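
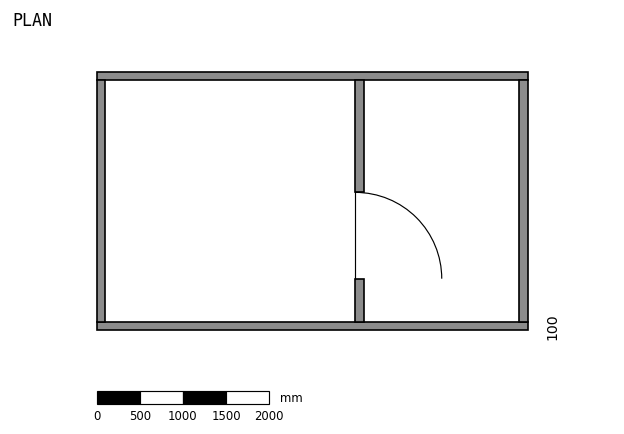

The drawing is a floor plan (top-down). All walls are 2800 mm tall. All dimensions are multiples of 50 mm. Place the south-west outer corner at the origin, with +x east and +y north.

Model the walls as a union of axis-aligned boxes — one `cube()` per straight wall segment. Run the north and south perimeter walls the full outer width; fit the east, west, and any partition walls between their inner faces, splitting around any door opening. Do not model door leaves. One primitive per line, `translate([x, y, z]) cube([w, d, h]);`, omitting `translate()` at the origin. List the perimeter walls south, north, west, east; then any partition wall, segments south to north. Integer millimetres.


cube([5000, 100, 2800]);
translate([0, 2900, 0]) cube([5000, 100, 2800]);
translate([0, 100, 0]) cube([100, 2800, 2800]);
translate([4900, 100, 0]) cube([100, 2800, 2800]);
translate([3000, 100, 0]) cube([100, 500, 2800]);
translate([3000, 1600, 0]) cube([100, 1300, 2800]);


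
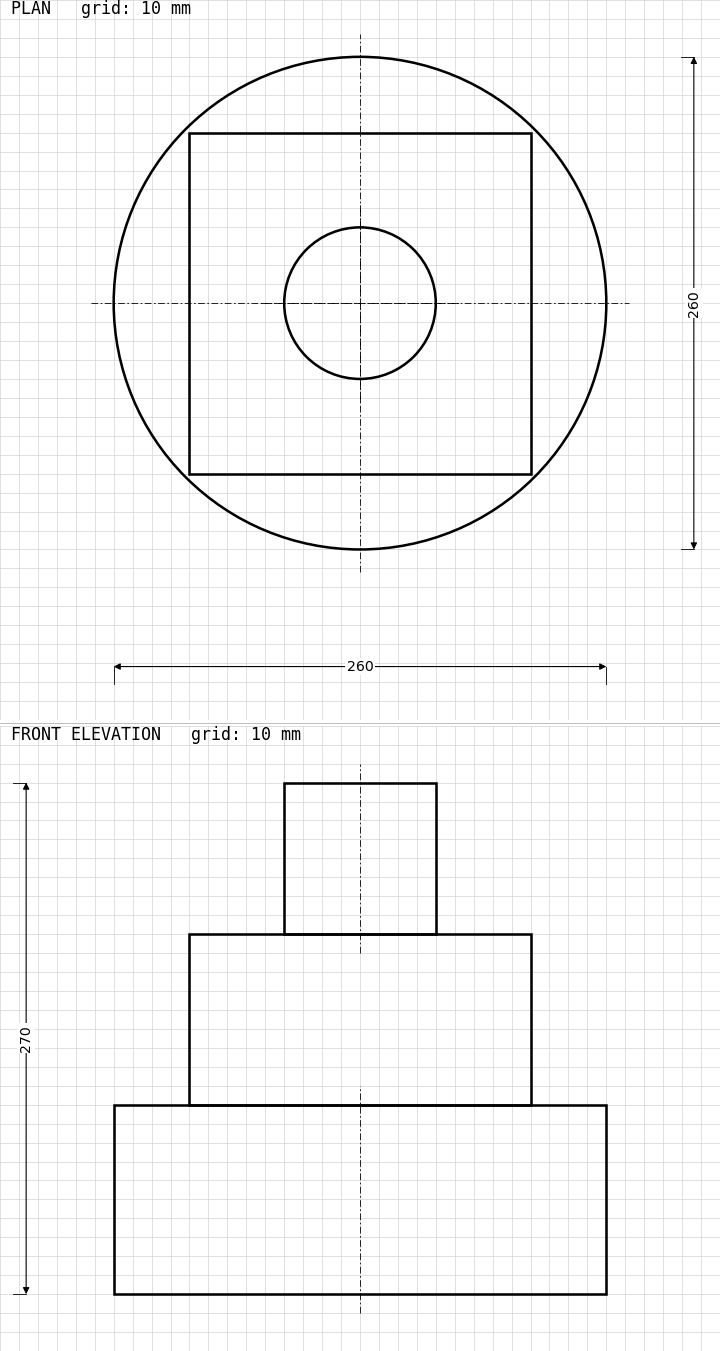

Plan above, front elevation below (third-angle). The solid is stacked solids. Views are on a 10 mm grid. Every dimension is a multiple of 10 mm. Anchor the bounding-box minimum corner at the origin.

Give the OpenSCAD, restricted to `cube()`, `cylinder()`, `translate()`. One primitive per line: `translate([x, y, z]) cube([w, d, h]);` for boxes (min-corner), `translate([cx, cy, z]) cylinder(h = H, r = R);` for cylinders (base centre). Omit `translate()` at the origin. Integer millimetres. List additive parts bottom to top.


translate([130, 130, 0]) cylinder(h = 100, r = 130);
translate([40, 40, 100]) cube([180, 180, 90]);
translate([130, 130, 190]) cylinder(h = 80, r = 40);


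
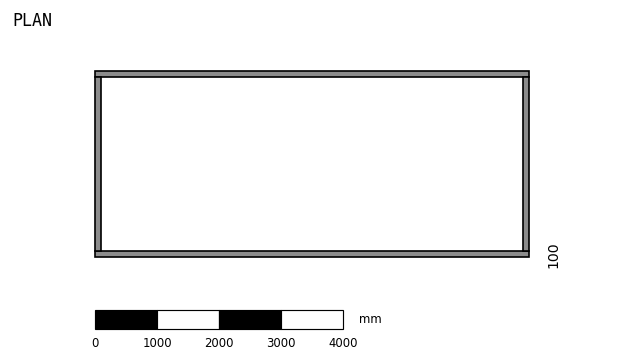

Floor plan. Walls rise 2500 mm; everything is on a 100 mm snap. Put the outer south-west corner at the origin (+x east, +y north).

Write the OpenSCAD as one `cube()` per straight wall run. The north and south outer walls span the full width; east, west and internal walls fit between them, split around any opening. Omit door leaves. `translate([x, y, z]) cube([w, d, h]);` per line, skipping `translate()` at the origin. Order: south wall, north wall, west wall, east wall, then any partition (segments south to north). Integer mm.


cube([7000, 100, 2500]);
translate([0, 2900, 0]) cube([7000, 100, 2500]);
translate([0, 100, 0]) cube([100, 2800, 2500]);
translate([6900, 100, 0]) cube([100, 2800, 2500]);


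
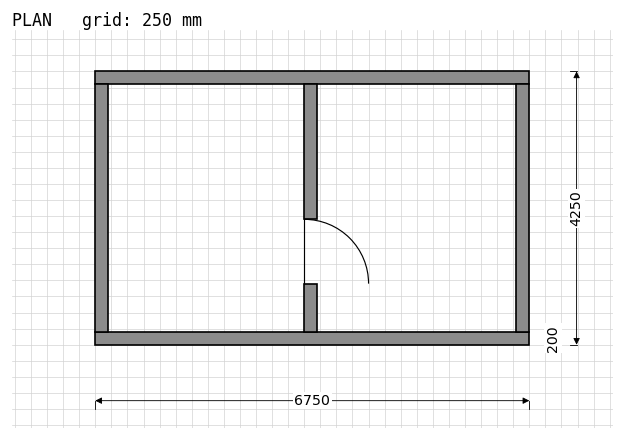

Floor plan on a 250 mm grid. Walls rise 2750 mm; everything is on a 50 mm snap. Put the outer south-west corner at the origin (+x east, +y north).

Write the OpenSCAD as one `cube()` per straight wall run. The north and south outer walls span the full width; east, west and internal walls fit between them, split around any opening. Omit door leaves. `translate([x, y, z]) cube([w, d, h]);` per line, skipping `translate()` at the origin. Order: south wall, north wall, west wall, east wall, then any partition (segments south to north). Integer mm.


cube([6750, 200, 2750]);
translate([0, 4050, 0]) cube([6750, 200, 2750]);
translate([0, 200, 0]) cube([200, 3850, 2750]);
translate([6550, 200, 0]) cube([200, 3850, 2750]);
translate([3250, 200, 0]) cube([200, 750, 2750]);
translate([3250, 1950, 0]) cube([200, 2100, 2750]);


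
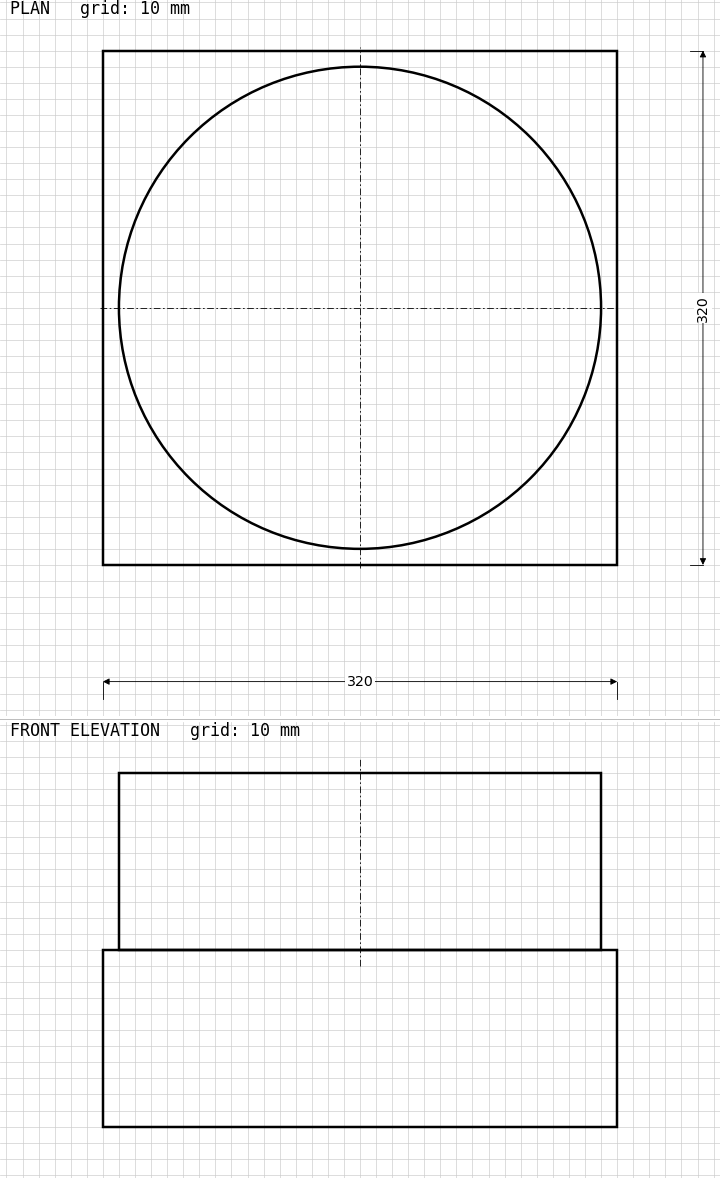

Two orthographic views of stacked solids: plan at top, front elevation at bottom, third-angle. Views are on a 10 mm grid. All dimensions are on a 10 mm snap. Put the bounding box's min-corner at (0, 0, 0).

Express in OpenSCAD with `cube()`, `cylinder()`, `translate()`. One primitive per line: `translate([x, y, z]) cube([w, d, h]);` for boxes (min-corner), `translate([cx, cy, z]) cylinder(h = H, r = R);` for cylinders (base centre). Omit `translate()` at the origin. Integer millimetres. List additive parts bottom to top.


cube([320, 320, 110]);
translate([160, 160, 110]) cylinder(h = 110, r = 150);


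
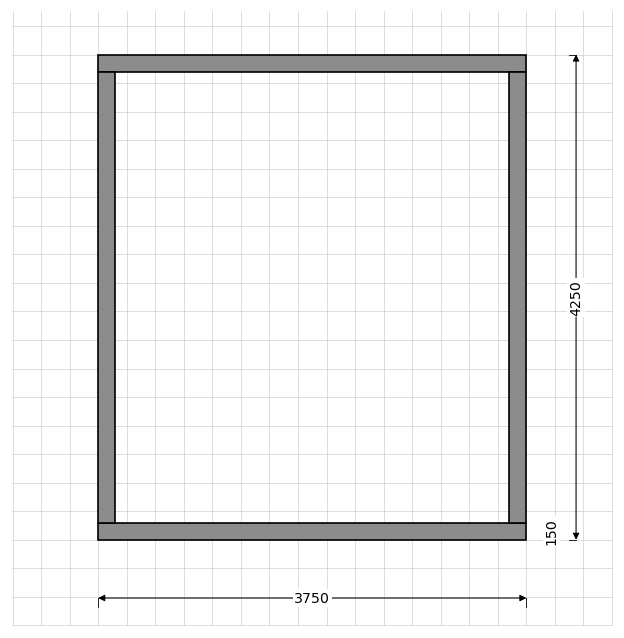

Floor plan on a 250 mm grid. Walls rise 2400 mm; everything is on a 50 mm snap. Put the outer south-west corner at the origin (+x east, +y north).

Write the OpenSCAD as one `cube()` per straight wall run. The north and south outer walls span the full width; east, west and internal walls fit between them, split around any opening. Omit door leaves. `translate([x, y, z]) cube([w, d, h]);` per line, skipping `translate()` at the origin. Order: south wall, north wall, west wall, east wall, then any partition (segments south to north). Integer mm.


cube([3750, 150, 2400]);
translate([0, 4100, 0]) cube([3750, 150, 2400]);
translate([0, 150, 0]) cube([150, 3950, 2400]);
translate([3600, 150, 0]) cube([150, 3950, 2400]);


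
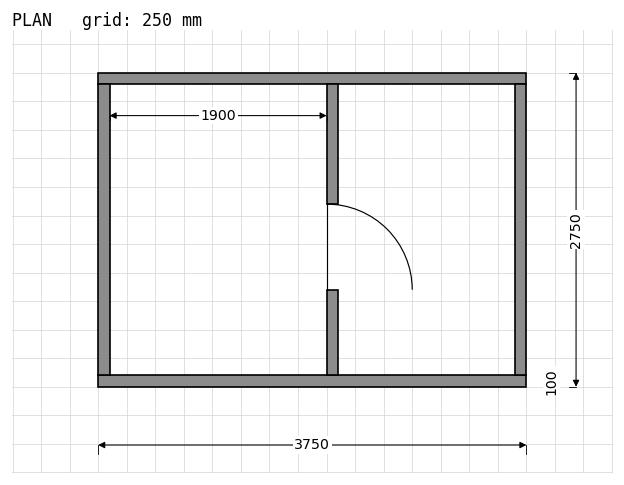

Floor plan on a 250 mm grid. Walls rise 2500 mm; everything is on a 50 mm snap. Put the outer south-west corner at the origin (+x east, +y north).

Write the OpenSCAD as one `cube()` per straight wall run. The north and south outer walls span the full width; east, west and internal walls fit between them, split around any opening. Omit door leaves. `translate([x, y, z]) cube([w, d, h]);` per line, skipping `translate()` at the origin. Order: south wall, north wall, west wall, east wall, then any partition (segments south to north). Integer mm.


cube([3750, 100, 2500]);
translate([0, 2650, 0]) cube([3750, 100, 2500]);
translate([0, 100, 0]) cube([100, 2550, 2500]);
translate([3650, 100, 0]) cube([100, 2550, 2500]);
translate([2000, 100, 0]) cube([100, 750, 2500]);
translate([2000, 1600, 0]) cube([100, 1050, 2500]);


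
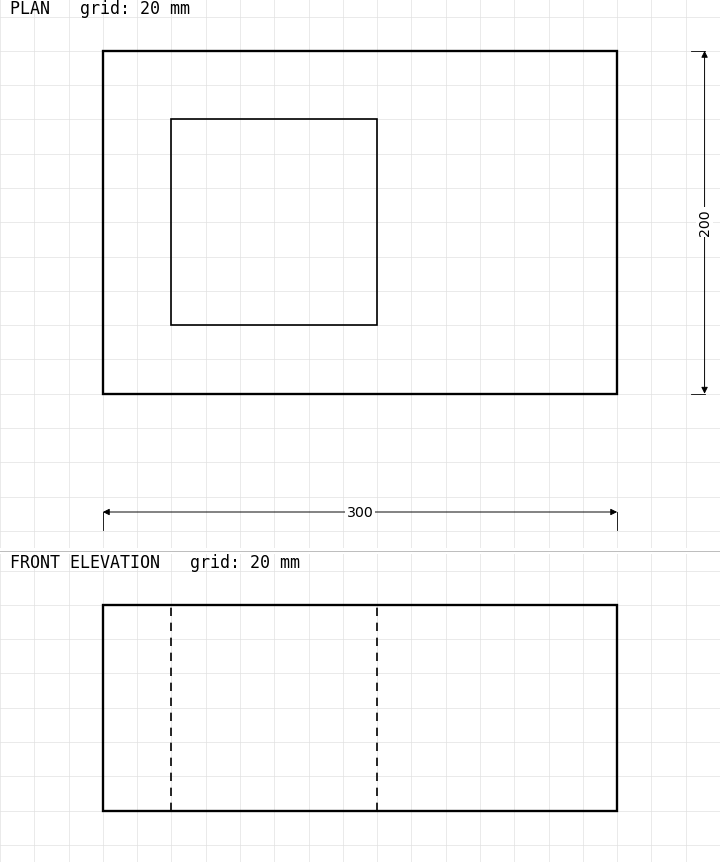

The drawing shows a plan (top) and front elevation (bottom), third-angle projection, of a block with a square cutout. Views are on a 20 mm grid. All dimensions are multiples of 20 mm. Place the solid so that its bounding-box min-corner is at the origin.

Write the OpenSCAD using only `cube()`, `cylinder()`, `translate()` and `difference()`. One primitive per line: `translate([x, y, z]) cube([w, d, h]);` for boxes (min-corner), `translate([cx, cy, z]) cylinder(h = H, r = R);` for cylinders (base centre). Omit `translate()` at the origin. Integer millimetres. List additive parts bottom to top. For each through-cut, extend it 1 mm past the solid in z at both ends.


difference() {
  cube([300, 200, 120]);
  translate([40, 40, -1]) cube([120, 120, 122]);
}


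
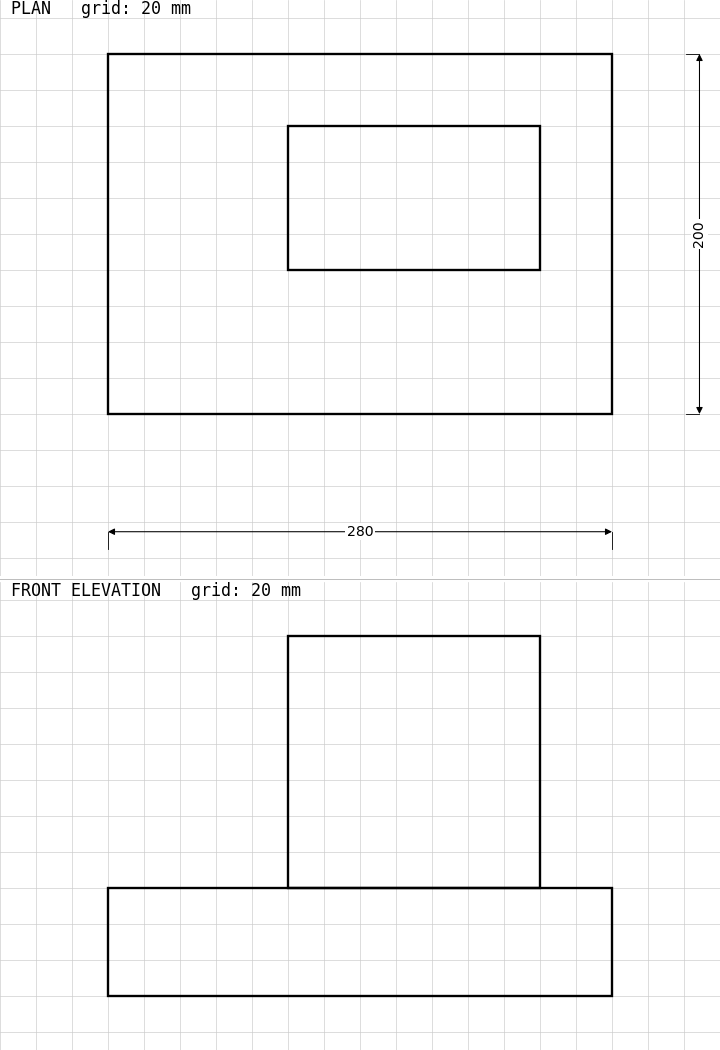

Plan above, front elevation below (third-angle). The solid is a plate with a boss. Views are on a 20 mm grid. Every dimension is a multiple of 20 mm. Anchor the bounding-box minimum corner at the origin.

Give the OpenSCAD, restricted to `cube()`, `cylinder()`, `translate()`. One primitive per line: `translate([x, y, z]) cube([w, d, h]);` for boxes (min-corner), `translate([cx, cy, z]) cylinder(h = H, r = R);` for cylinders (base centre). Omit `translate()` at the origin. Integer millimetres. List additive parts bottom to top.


cube([280, 200, 60]);
translate([100, 80, 60]) cube([140, 80, 140]);


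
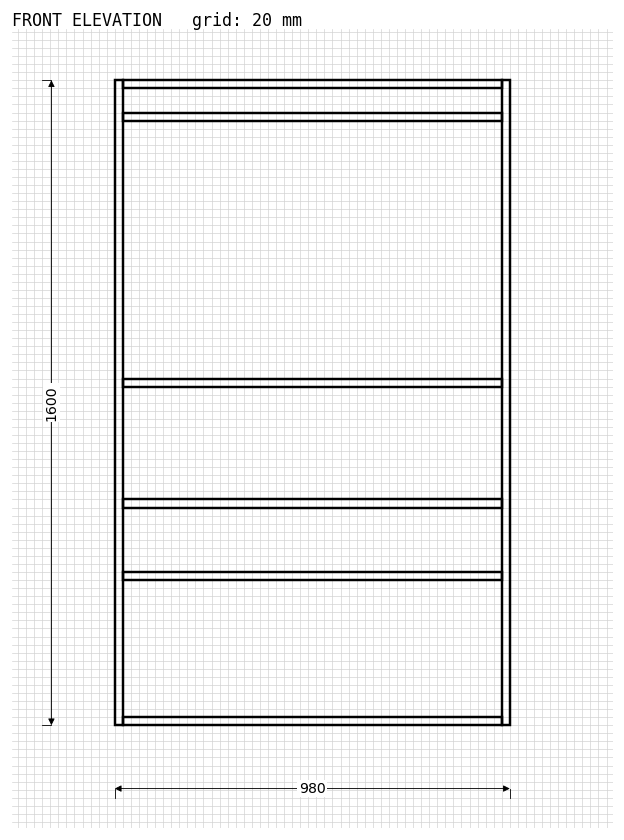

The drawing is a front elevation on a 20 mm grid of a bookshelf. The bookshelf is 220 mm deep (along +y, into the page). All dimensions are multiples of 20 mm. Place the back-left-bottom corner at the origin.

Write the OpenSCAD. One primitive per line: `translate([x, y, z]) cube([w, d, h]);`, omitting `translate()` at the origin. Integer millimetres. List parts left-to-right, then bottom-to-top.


cube([20, 220, 1600]);
translate([20, 0, 0]) cube([940, 220, 20]);
translate([20, 0, 360]) cube([940, 220, 20]);
translate([20, 0, 540]) cube([940, 220, 20]);
translate([20, 0, 840]) cube([940, 220, 20]);
translate([20, 0, 1500]) cube([940, 220, 20]);
translate([20, 0, 1580]) cube([940, 220, 20]);
translate([960, 0, 0]) cube([20, 220, 1600]);


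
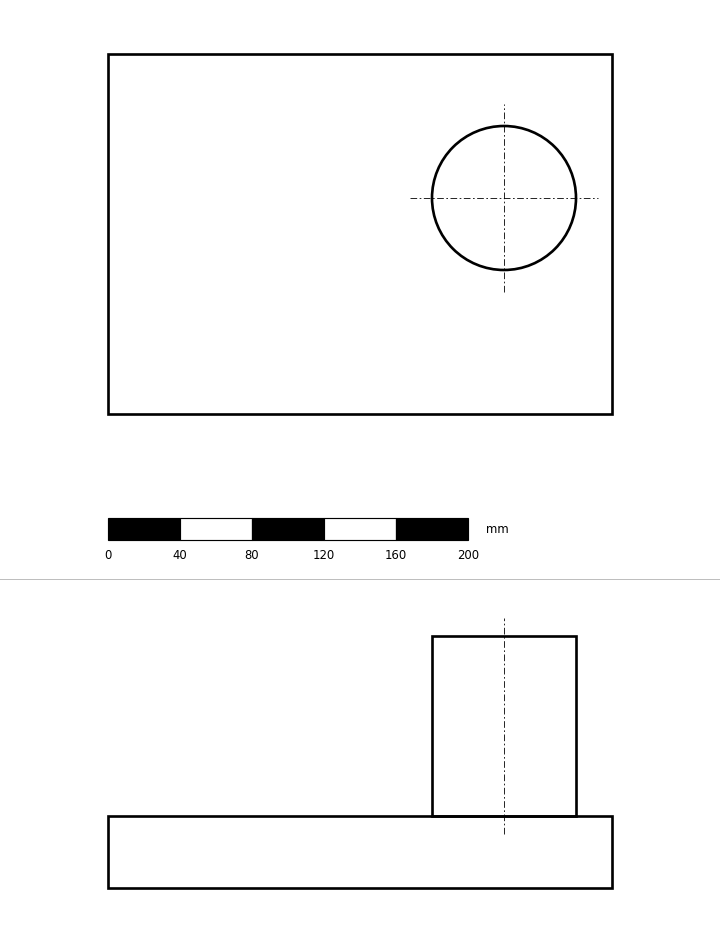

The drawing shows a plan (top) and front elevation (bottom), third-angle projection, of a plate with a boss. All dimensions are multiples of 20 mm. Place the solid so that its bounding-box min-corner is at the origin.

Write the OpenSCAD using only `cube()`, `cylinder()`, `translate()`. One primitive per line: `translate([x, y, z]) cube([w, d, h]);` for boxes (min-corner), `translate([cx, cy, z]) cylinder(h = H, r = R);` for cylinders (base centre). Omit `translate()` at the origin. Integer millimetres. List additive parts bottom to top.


cube([280, 200, 40]);
translate([220, 120, 40]) cylinder(h = 100, r = 40);


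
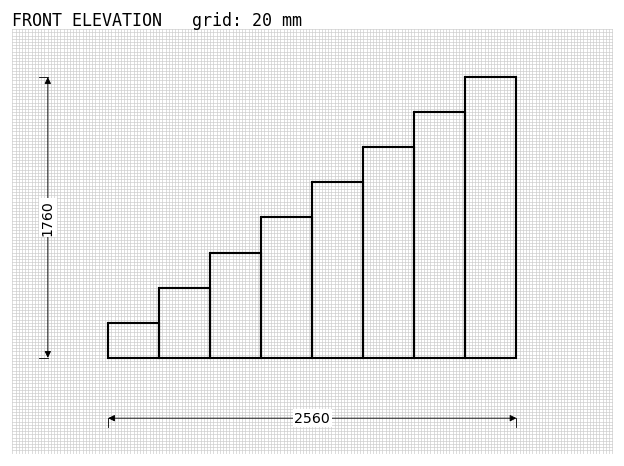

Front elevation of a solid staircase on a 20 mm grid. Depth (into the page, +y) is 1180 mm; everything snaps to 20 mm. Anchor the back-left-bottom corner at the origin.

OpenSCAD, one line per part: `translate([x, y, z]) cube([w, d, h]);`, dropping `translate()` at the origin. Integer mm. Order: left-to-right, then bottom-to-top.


cube([320, 1180, 220]);
translate([320, 0, 0]) cube([320, 1180, 440]);
translate([640, 0, 0]) cube([320, 1180, 660]);
translate([960, 0, 0]) cube([320, 1180, 880]);
translate([1280, 0, 0]) cube([320, 1180, 1100]);
translate([1600, 0, 0]) cube([320, 1180, 1320]);
translate([1920, 0, 0]) cube([320, 1180, 1540]);
translate([2240, 0, 0]) cube([320, 1180, 1760]);


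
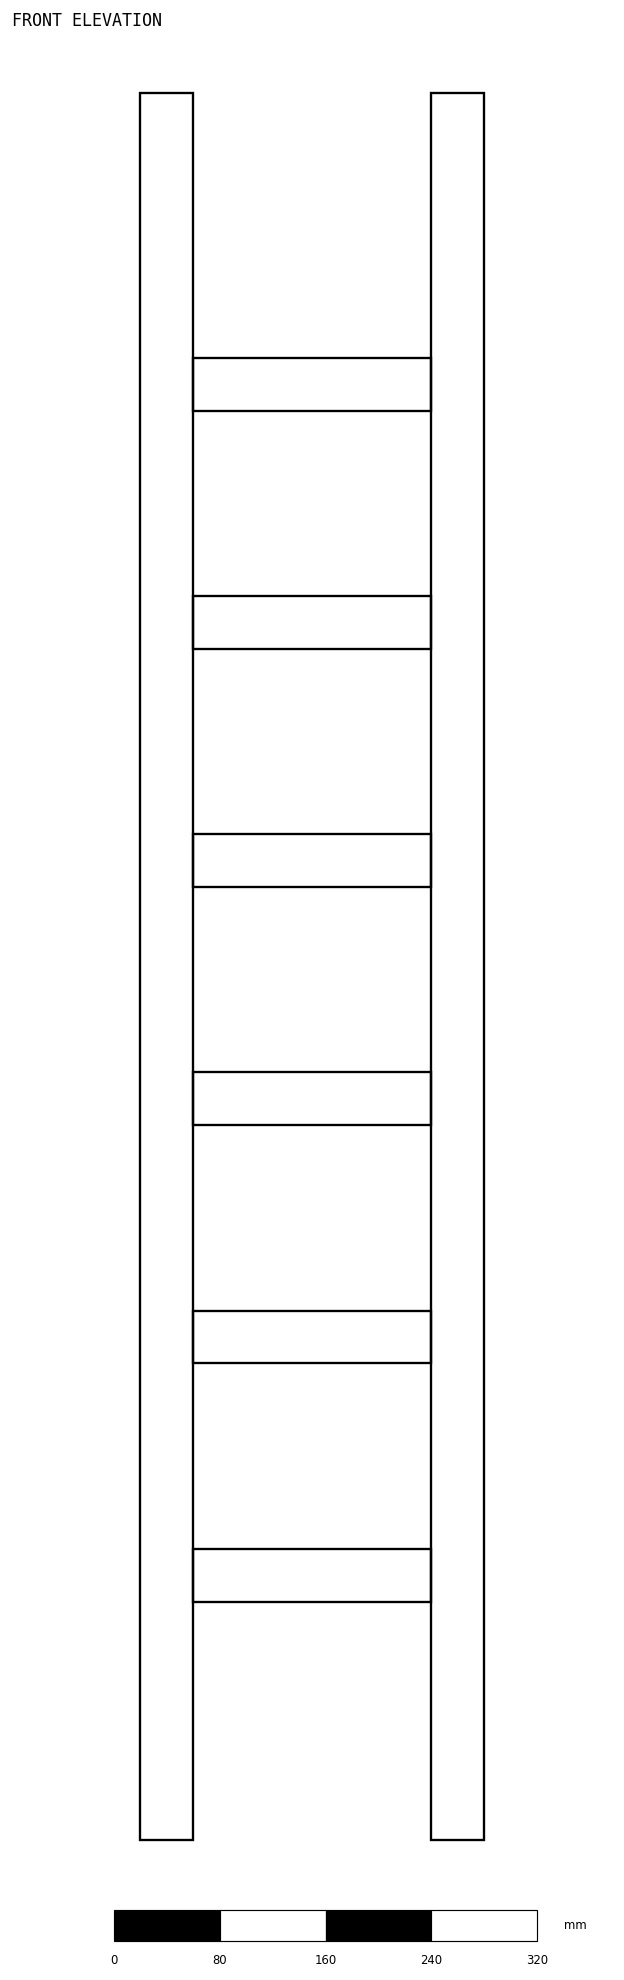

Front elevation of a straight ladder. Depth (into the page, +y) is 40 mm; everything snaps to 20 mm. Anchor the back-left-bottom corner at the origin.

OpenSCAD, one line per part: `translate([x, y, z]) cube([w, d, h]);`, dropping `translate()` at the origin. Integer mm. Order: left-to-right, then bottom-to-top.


cube([40, 40, 1320]);
translate([40, 0, 180]) cube([180, 40, 40]);
translate([40, 0, 360]) cube([180, 40, 40]);
translate([40, 0, 540]) cube([180, 40, 40]);
translate([40, 0, 720]) cube([180, 40, 40]);
translate([40, 0, 900]) cube([180, 40, 40]);
translate([40, 0, 1080]) cube([180, 40, 40]);
translate([220, 0, 0]) cube([40, 40, 1320]);


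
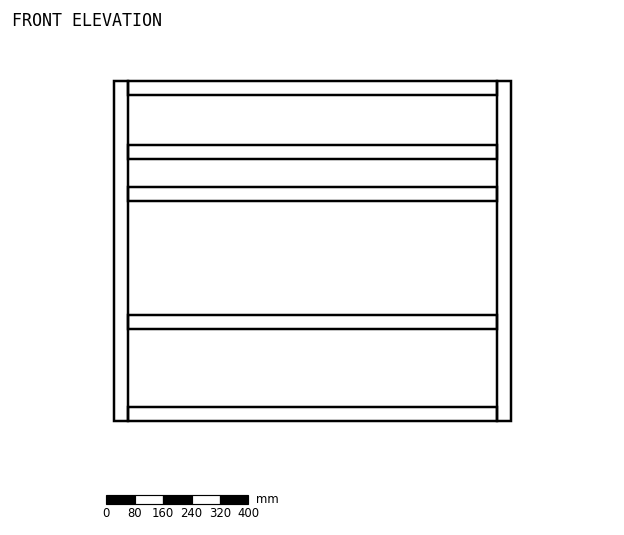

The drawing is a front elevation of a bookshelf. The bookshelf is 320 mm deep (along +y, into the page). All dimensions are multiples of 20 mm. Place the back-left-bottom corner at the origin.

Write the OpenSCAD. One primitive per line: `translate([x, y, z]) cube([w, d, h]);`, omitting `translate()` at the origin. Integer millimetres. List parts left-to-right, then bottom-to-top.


cube([40, 320, 960]);
translate([40, 0, 0]) cube([1040, 320, 40]);
translate([40, 0, 260]) cube([1040, 320, 40]);
translate([40, 0, 620]) cube([1040, 320, 40]);
translate([40, 0, 740]) cube([1040, 320, 40]);
translate([40, 0, 920]) cube([1040, 320, 40]);
translate([1080, 0, 0]) cube([40, 320, 960]);


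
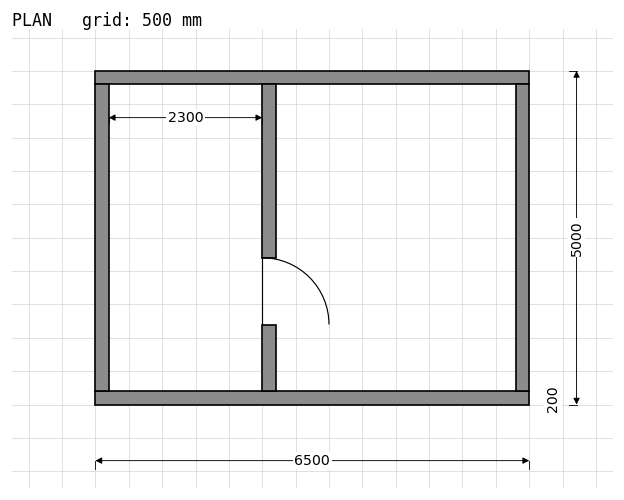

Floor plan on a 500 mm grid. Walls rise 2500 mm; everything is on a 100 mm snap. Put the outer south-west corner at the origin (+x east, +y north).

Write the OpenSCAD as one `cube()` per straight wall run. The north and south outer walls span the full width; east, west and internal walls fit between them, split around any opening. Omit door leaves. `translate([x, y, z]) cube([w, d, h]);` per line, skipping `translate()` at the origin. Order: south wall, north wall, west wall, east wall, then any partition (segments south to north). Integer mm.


cube([6500, 200, 2500]);
translate([0, 4800, 0]) cube([6500, 200, 2500]);
translate([0, 200, 0]) cube([200, 4600, 2500]);
translate([6300, 200, 0]) cube([200, 4600, 2500]);
translate([2500, 200, 0]) cube([200, 1000, 2500]);
translate([2500, 2200, 0]) cube([200, 2600, 2500]);


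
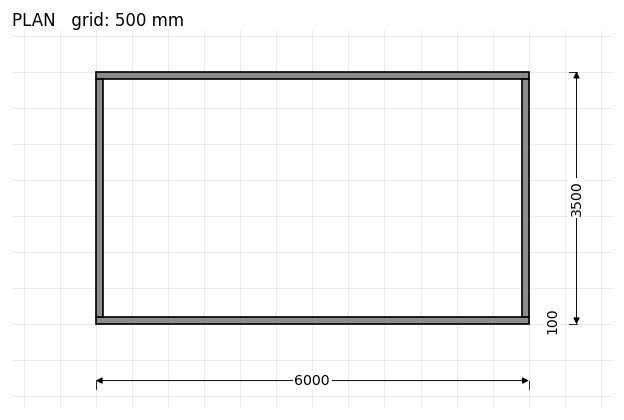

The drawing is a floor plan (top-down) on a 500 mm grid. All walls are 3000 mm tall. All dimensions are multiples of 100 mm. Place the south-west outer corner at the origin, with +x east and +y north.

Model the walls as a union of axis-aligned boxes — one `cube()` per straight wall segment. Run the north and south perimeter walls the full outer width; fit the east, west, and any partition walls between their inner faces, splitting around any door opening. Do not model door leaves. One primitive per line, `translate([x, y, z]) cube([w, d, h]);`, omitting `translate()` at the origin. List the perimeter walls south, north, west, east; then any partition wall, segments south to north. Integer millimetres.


cube([6000, 100, 3000]);
translate([0, 3400, 0]) cube([6000, 100, 3000]);
translate([0, 100, 0]) cube([100, 3300, 3000]);
translate([5900, 100, 0]) cube([100, 3300, 3000]);


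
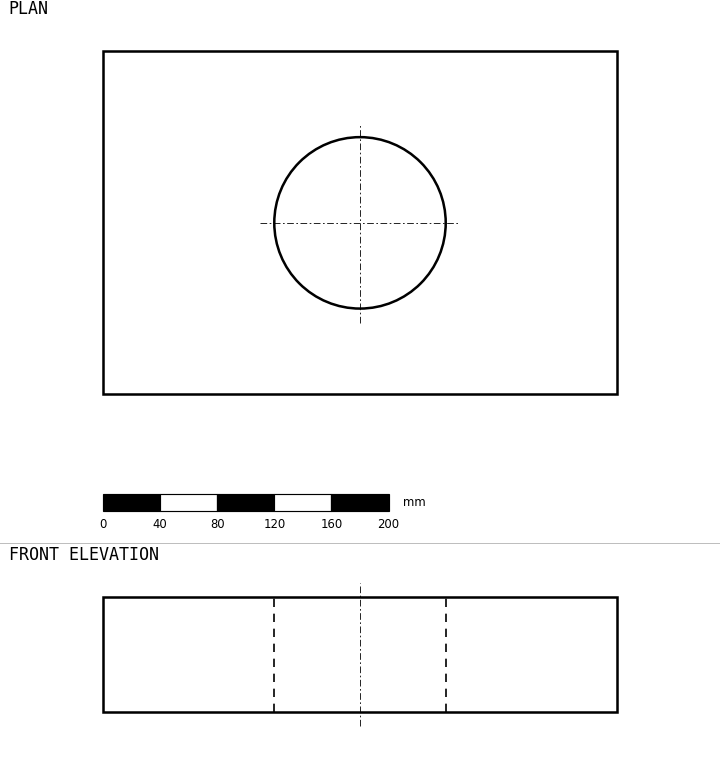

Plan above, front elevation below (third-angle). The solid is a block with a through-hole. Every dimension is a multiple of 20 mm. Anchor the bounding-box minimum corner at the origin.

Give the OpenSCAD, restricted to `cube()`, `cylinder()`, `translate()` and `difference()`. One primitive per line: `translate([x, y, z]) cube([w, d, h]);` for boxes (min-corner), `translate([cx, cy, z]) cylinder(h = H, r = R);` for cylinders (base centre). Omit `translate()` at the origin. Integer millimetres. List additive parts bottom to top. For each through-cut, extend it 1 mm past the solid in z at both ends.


difference() {
  cube([360, 240, 80]);
  translate([180, 120, -1]) cylinder(h = 82, r = 60);
}


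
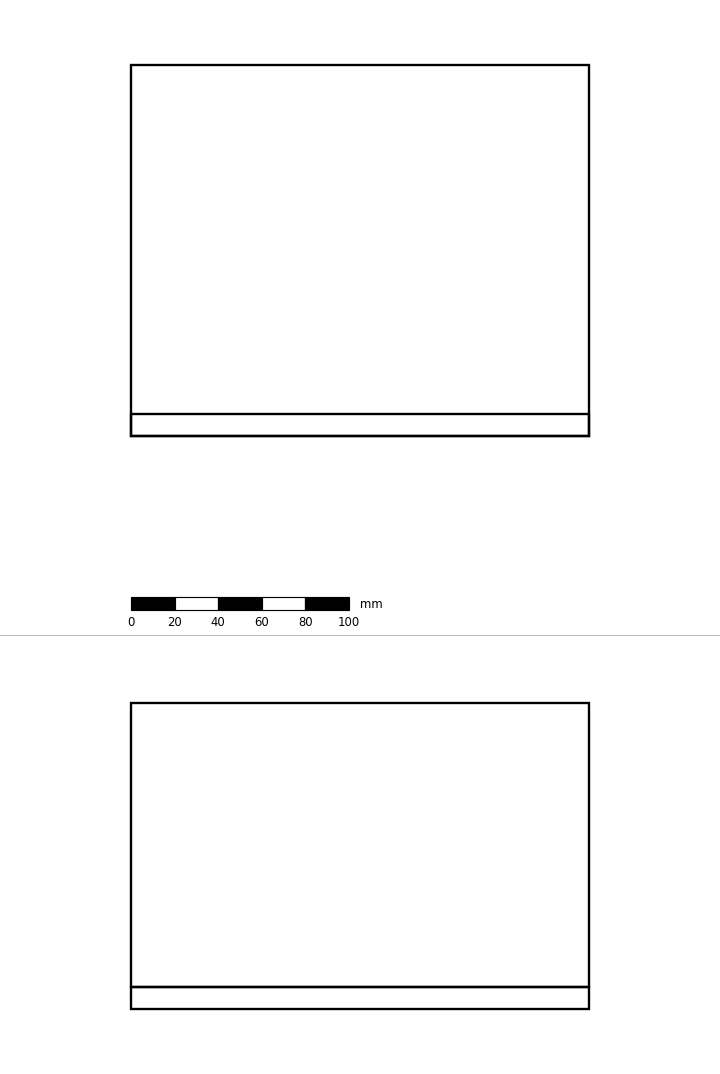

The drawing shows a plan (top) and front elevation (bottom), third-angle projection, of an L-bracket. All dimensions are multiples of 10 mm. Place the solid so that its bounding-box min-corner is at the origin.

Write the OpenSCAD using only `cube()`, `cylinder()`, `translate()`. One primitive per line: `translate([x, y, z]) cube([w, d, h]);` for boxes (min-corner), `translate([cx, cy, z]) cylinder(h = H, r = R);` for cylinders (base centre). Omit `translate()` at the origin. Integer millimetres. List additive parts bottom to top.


cube([210, 170, 10]);
translate([0, 0, 10]) cube([210, 10, 130]);


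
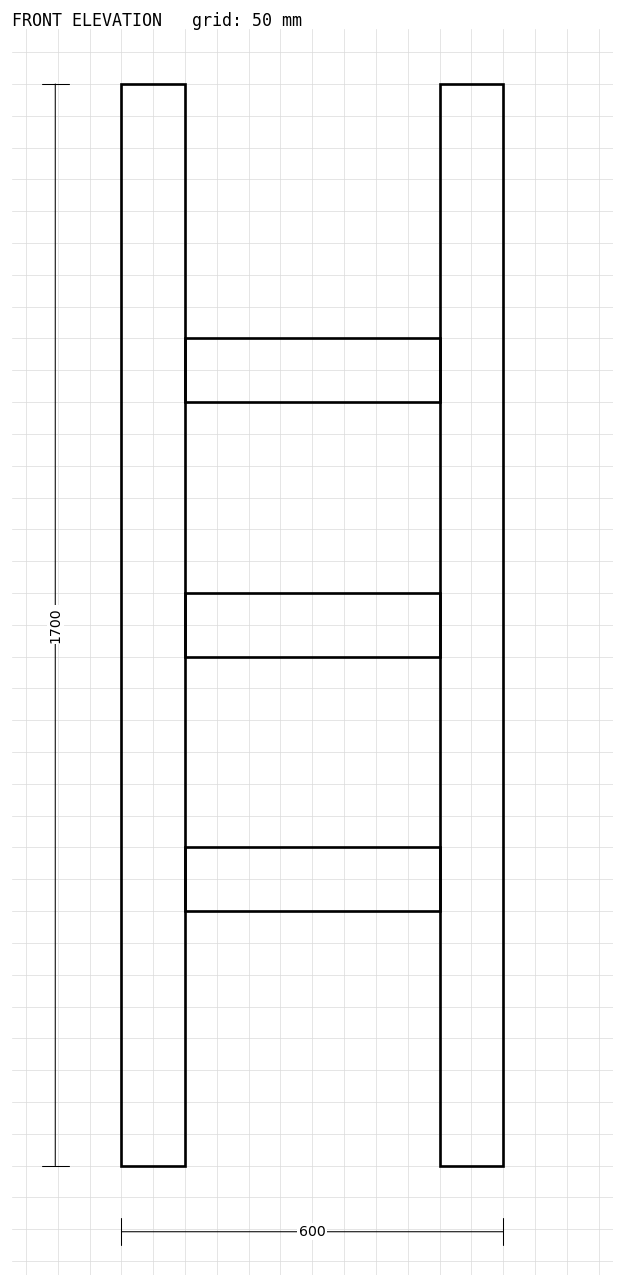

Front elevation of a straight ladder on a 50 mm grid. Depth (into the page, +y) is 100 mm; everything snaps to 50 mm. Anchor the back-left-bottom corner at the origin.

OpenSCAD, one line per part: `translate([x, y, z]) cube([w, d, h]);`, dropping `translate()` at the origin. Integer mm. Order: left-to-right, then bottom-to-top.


cube([100, 100, 1700]);
translate([100, 0, 400]) cube([400, 100, 100]);
translate([100, 0, 800]) cube([400, 100, 100]);
translate([100, 0, 1200]) cube([400, 100, 100]);
translate([500, 0, 0]) cube([100, 100, 1700]);


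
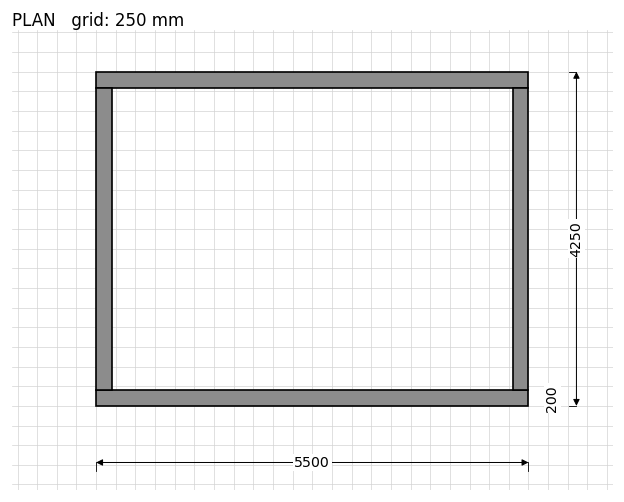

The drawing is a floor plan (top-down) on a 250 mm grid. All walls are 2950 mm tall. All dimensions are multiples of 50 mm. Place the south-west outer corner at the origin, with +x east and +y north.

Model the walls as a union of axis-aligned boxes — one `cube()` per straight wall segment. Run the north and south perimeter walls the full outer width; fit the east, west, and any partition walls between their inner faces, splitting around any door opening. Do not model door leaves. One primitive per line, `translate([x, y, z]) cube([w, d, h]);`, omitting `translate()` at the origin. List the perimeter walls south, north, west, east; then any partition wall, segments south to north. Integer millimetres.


cube([5500, 200, 2950]);
translate([0, 4050, 0]) cube([5500, 200, 2950]);
translate([0, 200, 0]) cube([200, 3850, 2950]);
translate([5300, 200, 0]) cube([200, 3850, 2950]);


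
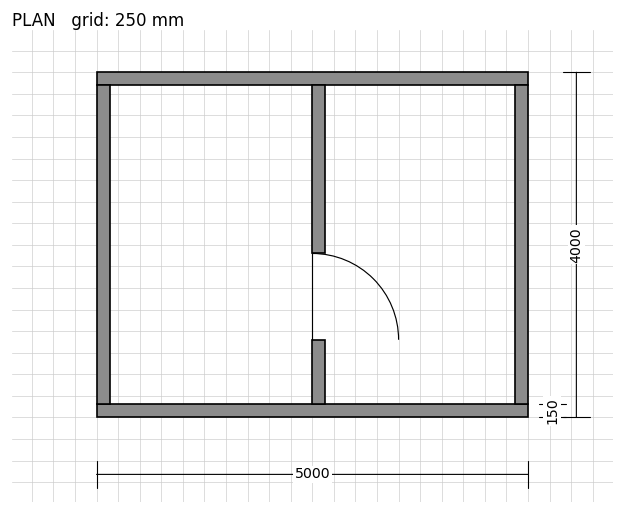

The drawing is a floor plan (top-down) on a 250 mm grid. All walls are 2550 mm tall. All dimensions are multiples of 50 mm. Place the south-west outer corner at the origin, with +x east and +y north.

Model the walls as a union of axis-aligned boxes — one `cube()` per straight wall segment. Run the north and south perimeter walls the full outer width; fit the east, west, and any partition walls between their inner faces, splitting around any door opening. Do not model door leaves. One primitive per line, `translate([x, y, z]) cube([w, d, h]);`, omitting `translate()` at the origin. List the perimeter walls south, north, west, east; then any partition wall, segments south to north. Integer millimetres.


cube([5000, 150, 2550]);
translate([0, 3850, 0]) cube([5000, 150, 2550]);
translate([0, 150, 0]) cube([150, 3700, 2550]);
translate([4850, 150, 0]) cube([150, 3700, 2550]);
translate([2500, 150, 0]) cube([150, 750, 2550]);
translate([2500, 1900, 0]) cube([150, 1950, 2550]);


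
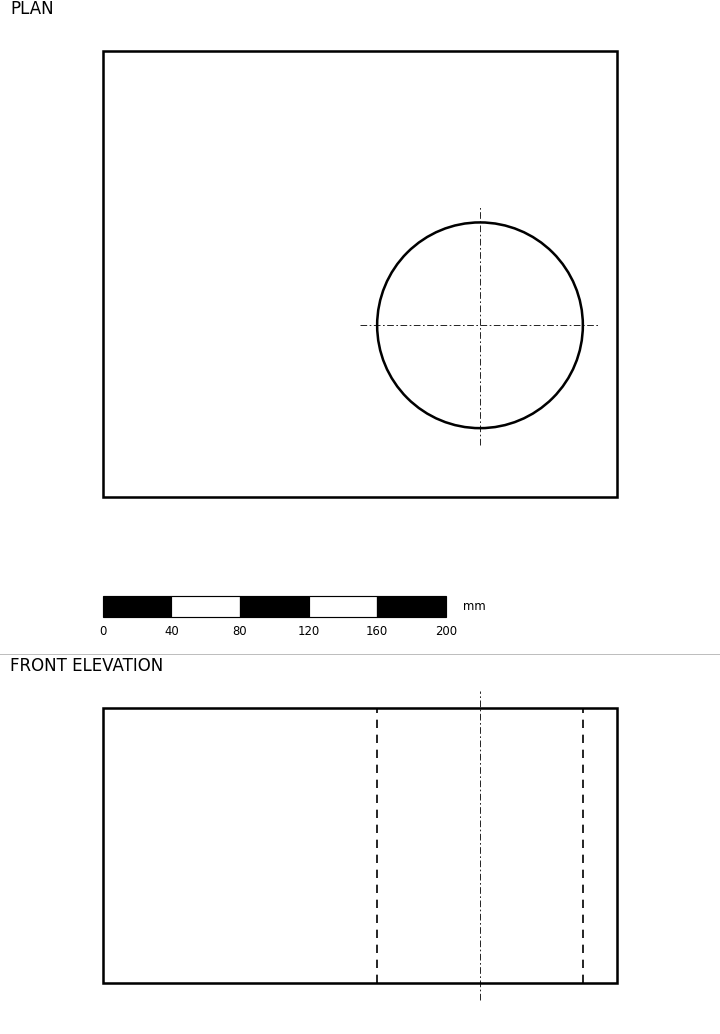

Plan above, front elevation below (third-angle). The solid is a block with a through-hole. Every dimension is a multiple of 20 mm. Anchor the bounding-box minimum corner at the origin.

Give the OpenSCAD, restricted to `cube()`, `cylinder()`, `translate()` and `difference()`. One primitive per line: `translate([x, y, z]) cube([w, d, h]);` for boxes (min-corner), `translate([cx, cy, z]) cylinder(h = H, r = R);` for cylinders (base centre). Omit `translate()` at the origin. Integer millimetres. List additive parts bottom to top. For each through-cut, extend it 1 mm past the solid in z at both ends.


difference() {
  cube([300, 260, 160]);
  translate([220, 100, -1]) cylinder(h = 162, r = 60);
}


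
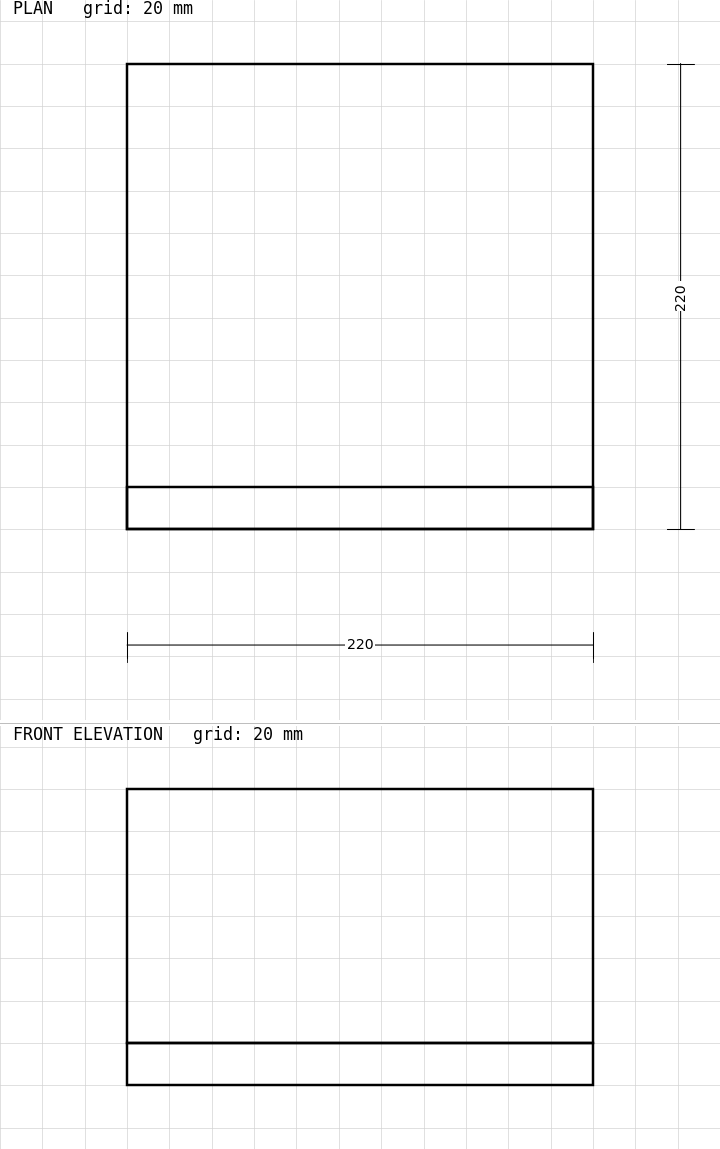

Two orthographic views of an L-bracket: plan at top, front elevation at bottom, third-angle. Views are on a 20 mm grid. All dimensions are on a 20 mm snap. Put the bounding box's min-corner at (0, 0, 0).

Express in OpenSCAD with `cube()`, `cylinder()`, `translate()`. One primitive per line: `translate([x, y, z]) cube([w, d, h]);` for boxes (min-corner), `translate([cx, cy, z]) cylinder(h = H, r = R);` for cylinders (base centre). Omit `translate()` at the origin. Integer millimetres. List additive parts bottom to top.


cube([220, 220, 20]);
translate([0, 0, 20]) cube([220, 20, 120]);


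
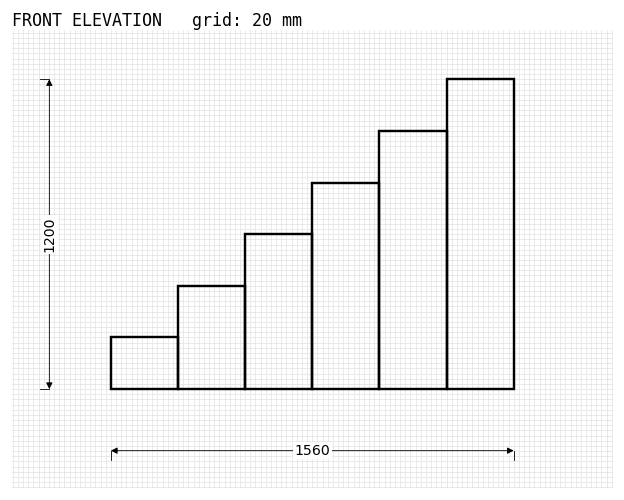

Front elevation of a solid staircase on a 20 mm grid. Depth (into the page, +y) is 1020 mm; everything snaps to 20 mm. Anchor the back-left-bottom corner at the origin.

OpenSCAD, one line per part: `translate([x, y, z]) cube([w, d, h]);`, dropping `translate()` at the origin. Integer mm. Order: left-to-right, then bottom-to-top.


cube([260, 1020, 200]);
translate([260, 0, 0]) cube([260, 1020, 400]);
translate([520, 0, 0]) cube([260, 1020, 600]);
translate([780, 0, 0]) cube([260, 1020, 800]);
translate([1040, 0, 0]) cube([260, 1020, 1000]);
translate([1300, 0, 0]) cube([260, 1020, 1200]);


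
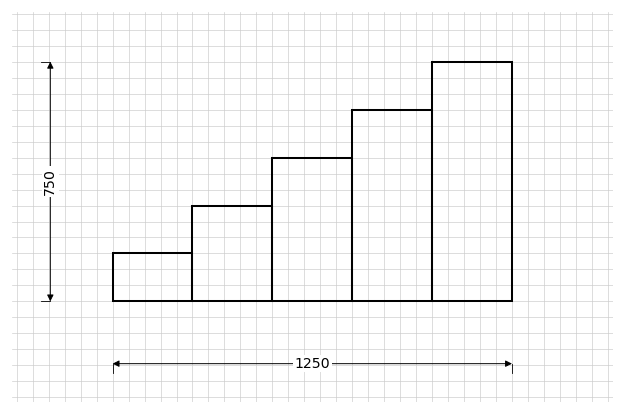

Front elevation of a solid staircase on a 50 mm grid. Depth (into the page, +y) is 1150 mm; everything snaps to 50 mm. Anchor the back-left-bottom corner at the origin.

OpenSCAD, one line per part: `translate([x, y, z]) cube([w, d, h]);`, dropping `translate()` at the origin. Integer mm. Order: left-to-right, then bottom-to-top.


cube([250, 1150, 150]);
translate([250, 0, 0]) cube([250, 1150, 300]);
translate([500, 0, 0]) cube([250, 1150, 450]);
translate([750, 0, 0]) cube([250, 1150, 600]);
translate([1000, 0, 0]) cube([250, 1150, 750]);


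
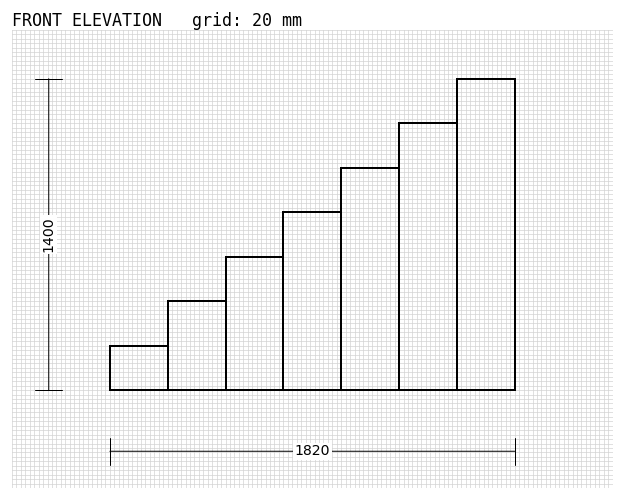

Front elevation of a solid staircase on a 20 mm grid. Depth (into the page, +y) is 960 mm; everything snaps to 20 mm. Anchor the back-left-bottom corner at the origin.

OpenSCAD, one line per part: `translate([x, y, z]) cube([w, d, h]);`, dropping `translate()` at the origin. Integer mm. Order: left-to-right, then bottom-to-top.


cube([260, 960, 200]);
translate([260, 0, 0]) cube([260, 960, 400]);
translate([520, 0, 0]) cube([260, 960, 600]);
translate([780, 0, 0]) cube([260, 960, 800]);
translate([1040, 0, 0]) cube([260, 960, 1000]);
translate([1300, 0, 0]) cube([260, 960, 1200]);
translate([1560, 0, 0]) cube([260, 960, 1400]);


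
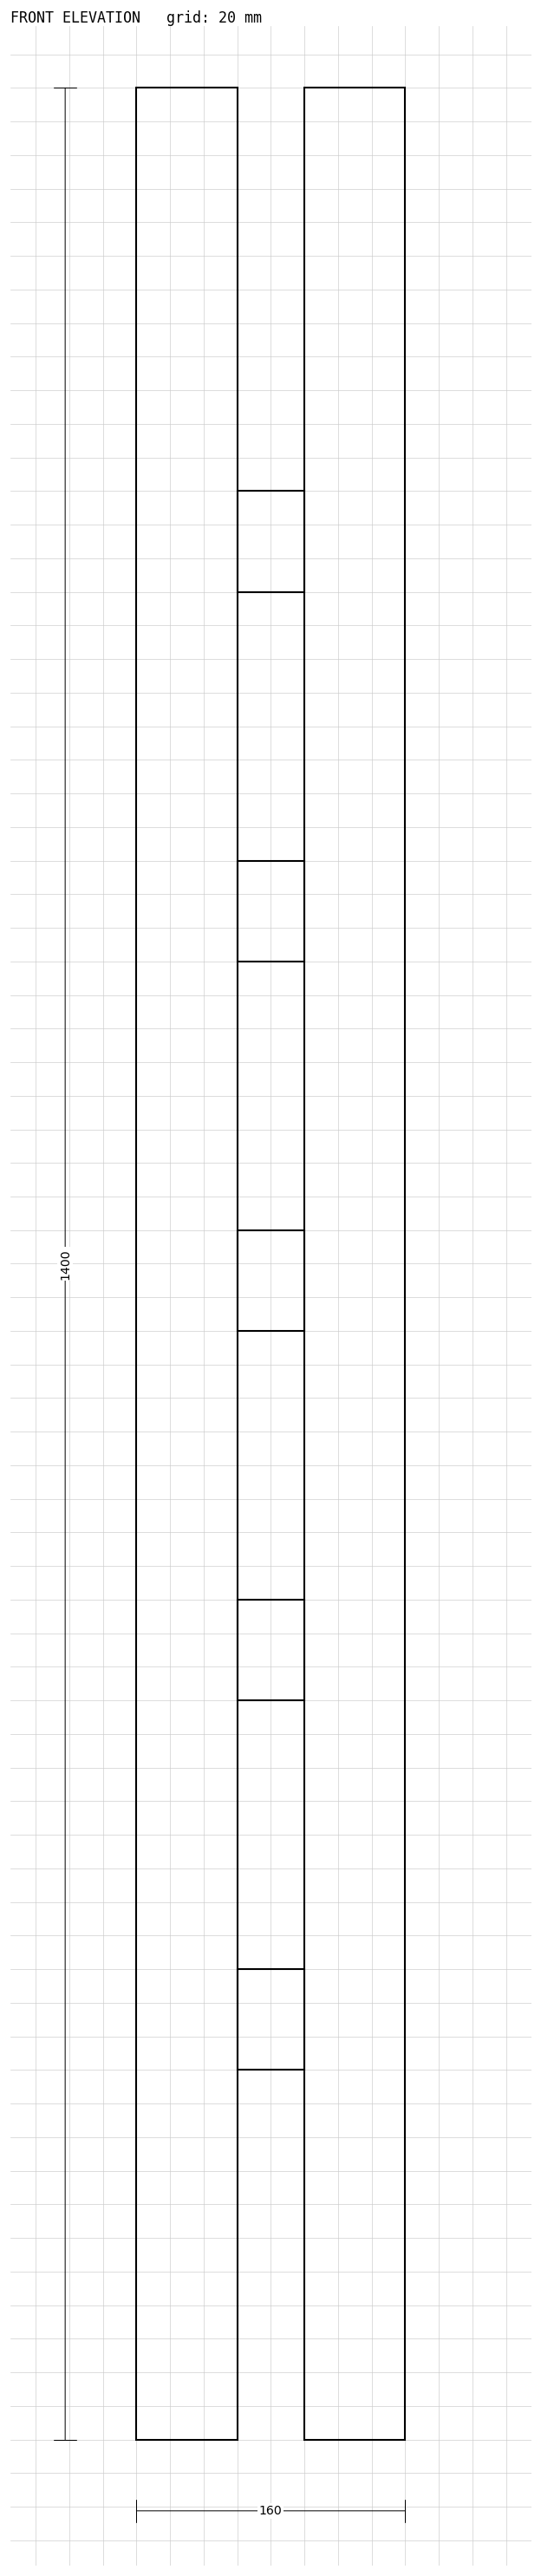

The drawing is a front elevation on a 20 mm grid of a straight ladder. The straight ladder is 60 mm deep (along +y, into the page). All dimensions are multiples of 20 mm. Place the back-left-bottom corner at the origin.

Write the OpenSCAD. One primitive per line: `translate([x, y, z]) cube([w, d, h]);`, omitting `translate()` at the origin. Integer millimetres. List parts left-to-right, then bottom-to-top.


cube([60, 60, 1400]);
translate([60, 0, 220]) cube([40, 60, 60]);
translate([60, 0, 440]) cube([40, 60, 60]);
translate([60, 0, 660]) cube([40, 60, 60]);
translate([60, 0, 880]) cube([40, 60, 60]);
translate([60, 0, 1100]) cube([40, 60, 60]);
translate([100, 0, 0]) cube([60, 60, 1400]);


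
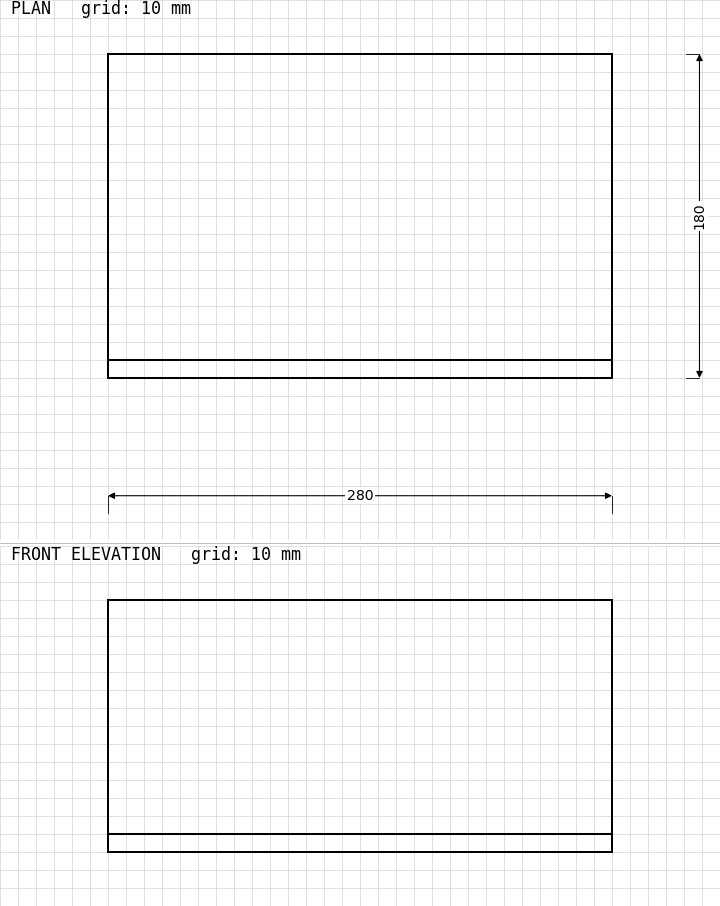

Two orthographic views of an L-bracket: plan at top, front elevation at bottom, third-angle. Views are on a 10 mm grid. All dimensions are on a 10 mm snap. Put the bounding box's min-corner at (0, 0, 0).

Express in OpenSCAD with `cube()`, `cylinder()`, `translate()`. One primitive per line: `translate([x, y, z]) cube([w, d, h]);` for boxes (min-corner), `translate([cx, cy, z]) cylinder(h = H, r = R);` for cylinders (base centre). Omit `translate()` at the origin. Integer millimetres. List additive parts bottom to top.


cube([280, 180, 10]);
translate([0, 0, 10]) cube([280, 10, 130]);


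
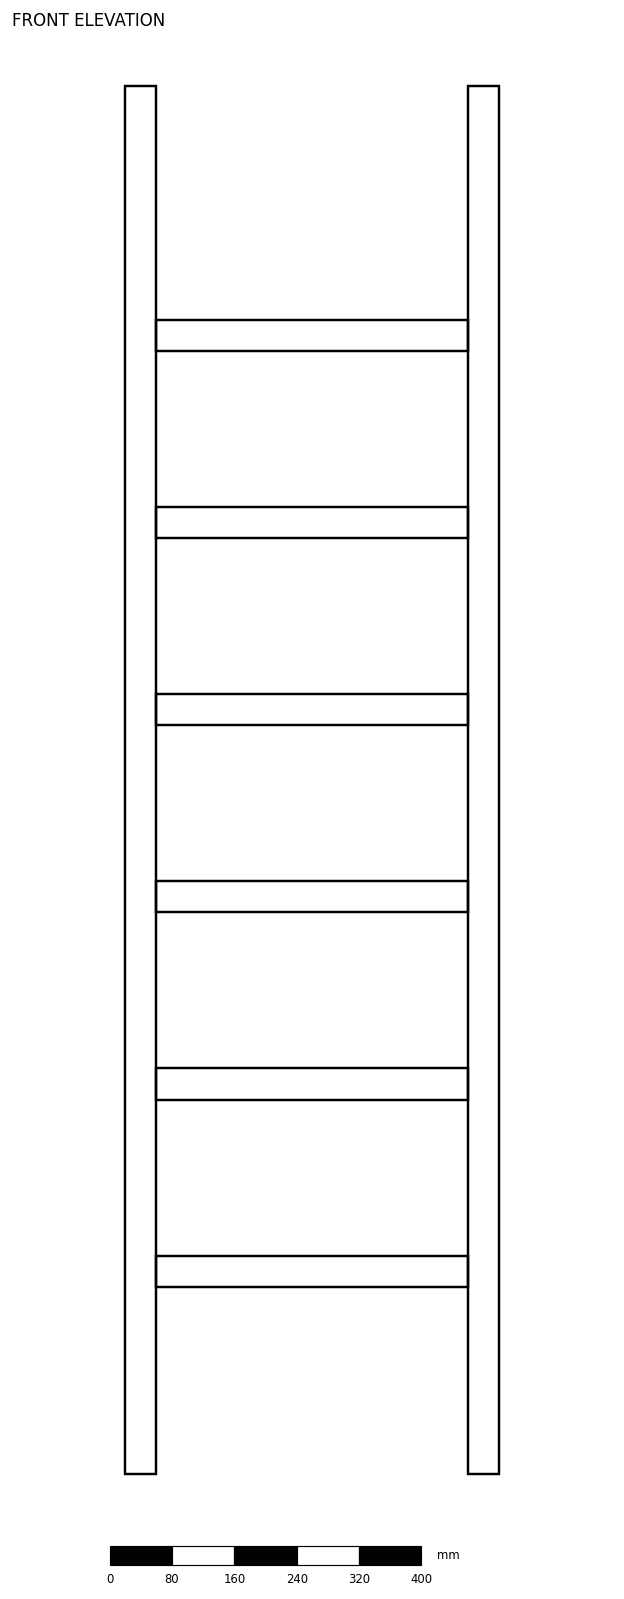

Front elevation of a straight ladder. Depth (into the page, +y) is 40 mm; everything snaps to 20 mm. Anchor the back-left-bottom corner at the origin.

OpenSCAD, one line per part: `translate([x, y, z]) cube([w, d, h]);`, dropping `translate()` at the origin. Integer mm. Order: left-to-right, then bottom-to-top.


cube([40, 40, 1780]);
translate([40, 0, 240]) cube([400, 40, 40]);
translate([40, 0, 480]) cube([400, 40, 40]);
translate([40, 0, 720]) cube([400, 40, 40]);
translate([40, 0, 960]) cube([400, 40, 40]);
translate([40, 0, 1200]) cube([400, 40, 40]);
translate([40, 0, 1440]) cube([400, 40, 40]);
translate([440, 0, 0]) cube([40, 40, 1780]);


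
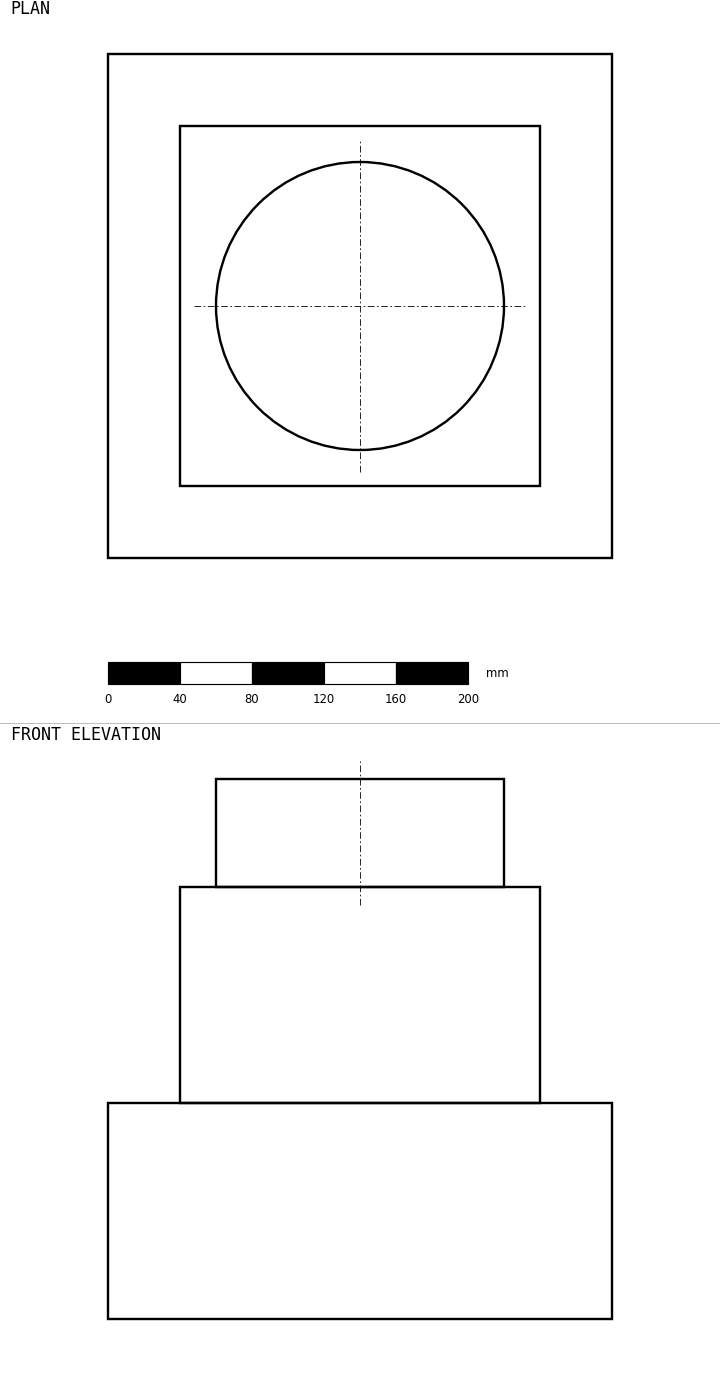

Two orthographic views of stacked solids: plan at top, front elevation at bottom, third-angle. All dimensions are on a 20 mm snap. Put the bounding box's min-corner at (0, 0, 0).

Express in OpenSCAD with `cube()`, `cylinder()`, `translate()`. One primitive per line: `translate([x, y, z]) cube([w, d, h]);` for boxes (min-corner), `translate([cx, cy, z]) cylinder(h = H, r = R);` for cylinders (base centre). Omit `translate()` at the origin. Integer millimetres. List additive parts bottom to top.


cube([280, 280, 120]);
translate([40, 40, 120]) cube([200, 200, 120]);
translate([140, 140, 240]) cylinder(h = 60, r = 80);


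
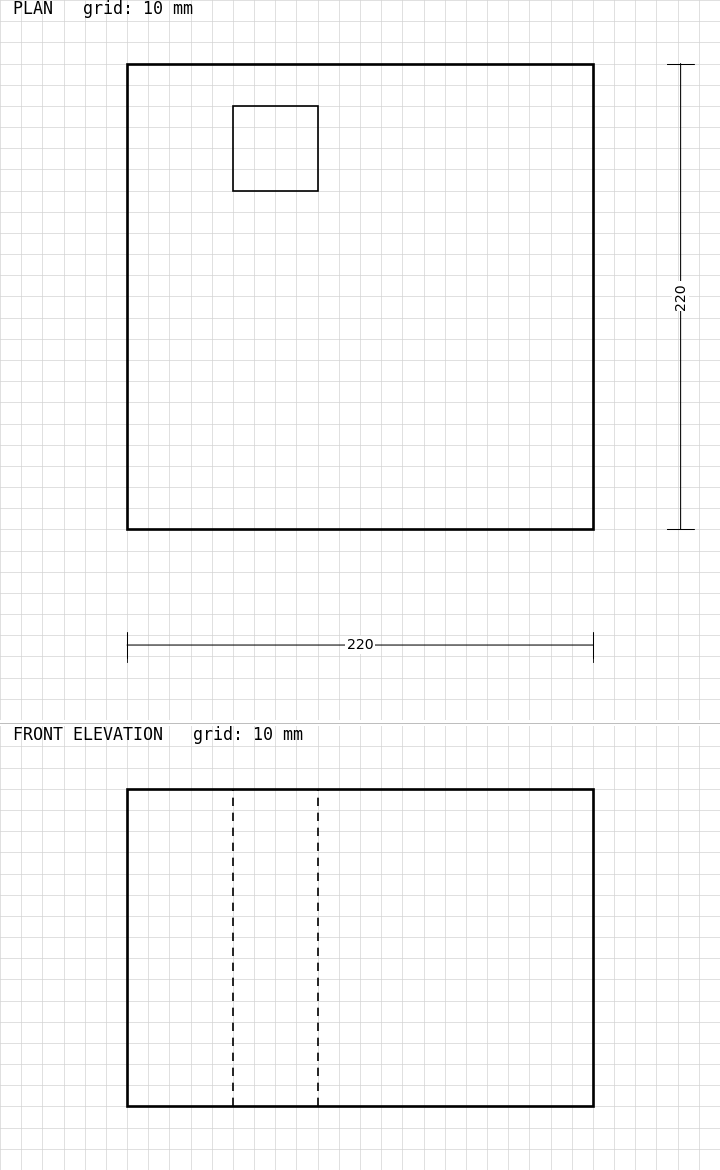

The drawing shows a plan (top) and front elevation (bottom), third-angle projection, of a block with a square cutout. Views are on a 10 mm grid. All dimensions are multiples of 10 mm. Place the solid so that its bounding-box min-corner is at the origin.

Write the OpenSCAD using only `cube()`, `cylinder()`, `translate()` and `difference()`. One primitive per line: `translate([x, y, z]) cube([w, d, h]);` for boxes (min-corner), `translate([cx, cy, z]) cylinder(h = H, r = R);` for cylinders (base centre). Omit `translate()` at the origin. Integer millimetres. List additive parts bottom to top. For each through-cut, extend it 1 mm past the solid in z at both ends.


difference() {
  cube([220, 220, 150]);
  translate([50, 160, -1]) cube([40, 40, 152]);
}


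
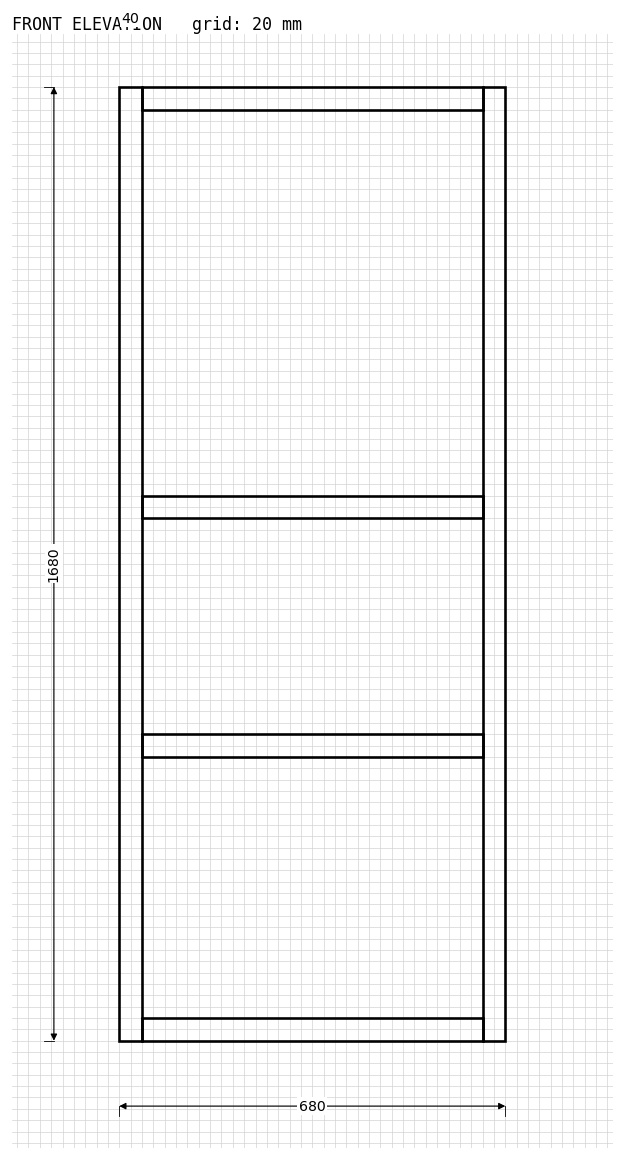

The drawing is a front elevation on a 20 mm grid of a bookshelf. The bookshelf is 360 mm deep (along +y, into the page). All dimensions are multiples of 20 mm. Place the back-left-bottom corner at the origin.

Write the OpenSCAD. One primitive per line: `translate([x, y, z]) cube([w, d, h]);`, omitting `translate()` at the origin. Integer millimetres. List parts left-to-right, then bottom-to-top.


cube([40, 360, 1680]);
translate([40, 0, 0]) cube([600, 360, 40]);
translate([40, 0, 500]) cube([600, 360, 40]);
translate([40, 0, 920]) cube([600, 360, 40]);
translate([40, 0, 1640]) cube([600, 360, 40]);
translate([640, 0, 0]) cube([40, 360, 1680]);


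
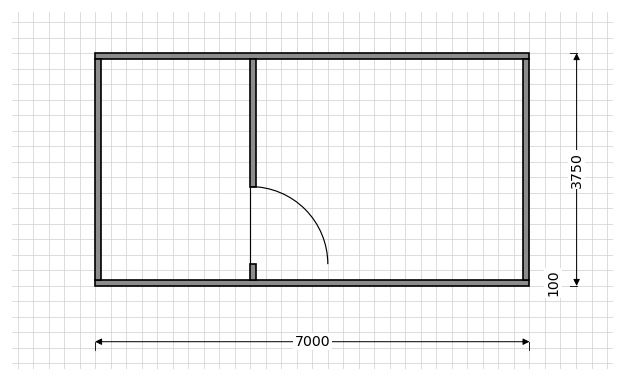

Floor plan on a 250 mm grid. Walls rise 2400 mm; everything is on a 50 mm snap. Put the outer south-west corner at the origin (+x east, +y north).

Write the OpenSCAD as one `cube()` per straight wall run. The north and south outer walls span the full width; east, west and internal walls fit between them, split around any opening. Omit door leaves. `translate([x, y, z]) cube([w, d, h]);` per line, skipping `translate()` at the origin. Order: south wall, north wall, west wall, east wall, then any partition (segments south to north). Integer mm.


cube([7000, 100, 2400]);
translate([0, 3650, 0]) cube([7000, 100, 2400]);
translate([0, 100, 0]) cube([100, 3550, 2400]);
translate([6900, 100, 0]) cube([100, 3550, 2400]);
translate([2500, 100, 0]) cube([100, 250, 2400]);
translate([2500, 1600, 0]) cube([100, 2050, 2400]);


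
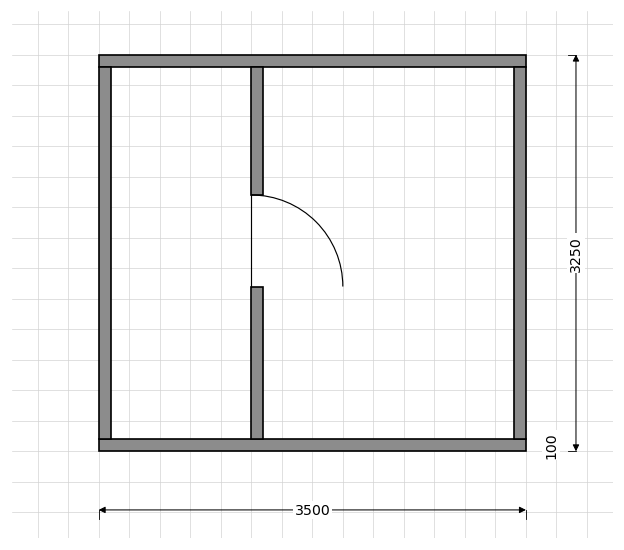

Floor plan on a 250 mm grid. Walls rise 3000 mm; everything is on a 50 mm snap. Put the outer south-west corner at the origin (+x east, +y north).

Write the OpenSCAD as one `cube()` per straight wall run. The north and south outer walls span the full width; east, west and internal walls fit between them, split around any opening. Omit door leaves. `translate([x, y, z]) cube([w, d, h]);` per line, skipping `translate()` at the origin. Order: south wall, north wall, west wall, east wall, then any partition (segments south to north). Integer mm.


cube([3500, 100, 3000]);
translate([0, 3150, 0]) cube([3500, 100, 3000]);
translate([0, 100, 0]) cube([100, 3050, 3000]);
translate([3400, 100, 0]) cube([100, 3050, 3000]);
translate([1250, 100, 0]) cube([100, 1250, 3000]);
translate([1250, 2100, 0]) cube([100, 1050, 3000]);


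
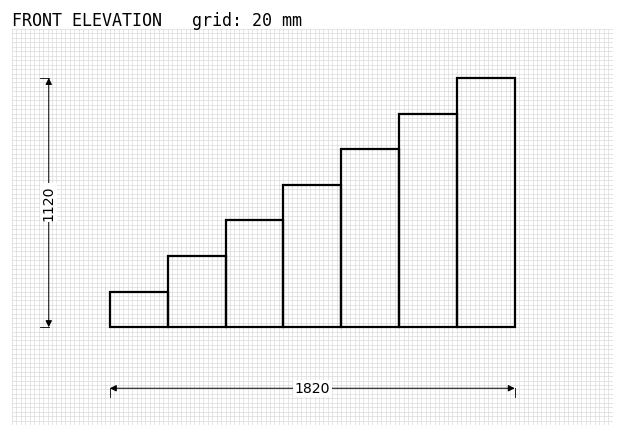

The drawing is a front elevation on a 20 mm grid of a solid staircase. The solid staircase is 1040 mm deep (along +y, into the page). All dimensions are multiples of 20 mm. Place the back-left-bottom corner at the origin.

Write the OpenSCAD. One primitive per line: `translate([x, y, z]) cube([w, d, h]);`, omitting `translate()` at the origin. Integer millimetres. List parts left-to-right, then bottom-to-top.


cube([260, 1040, 160]);
translate([260, 0, 0]) cube([260, 1040, 320]);
translate([520, 0, 0]) cube([260, 1040, 480]);
translate([780, 0, 0]) cube([260, 1040, 640]);
translate([1040, 0, 0]) cube([260, 1040, 800]);
translate([1300, 0, 0]) cube([260, 1040, 960]);
translate([1560, 0, 0]) cube([260, 1040, 1120]);


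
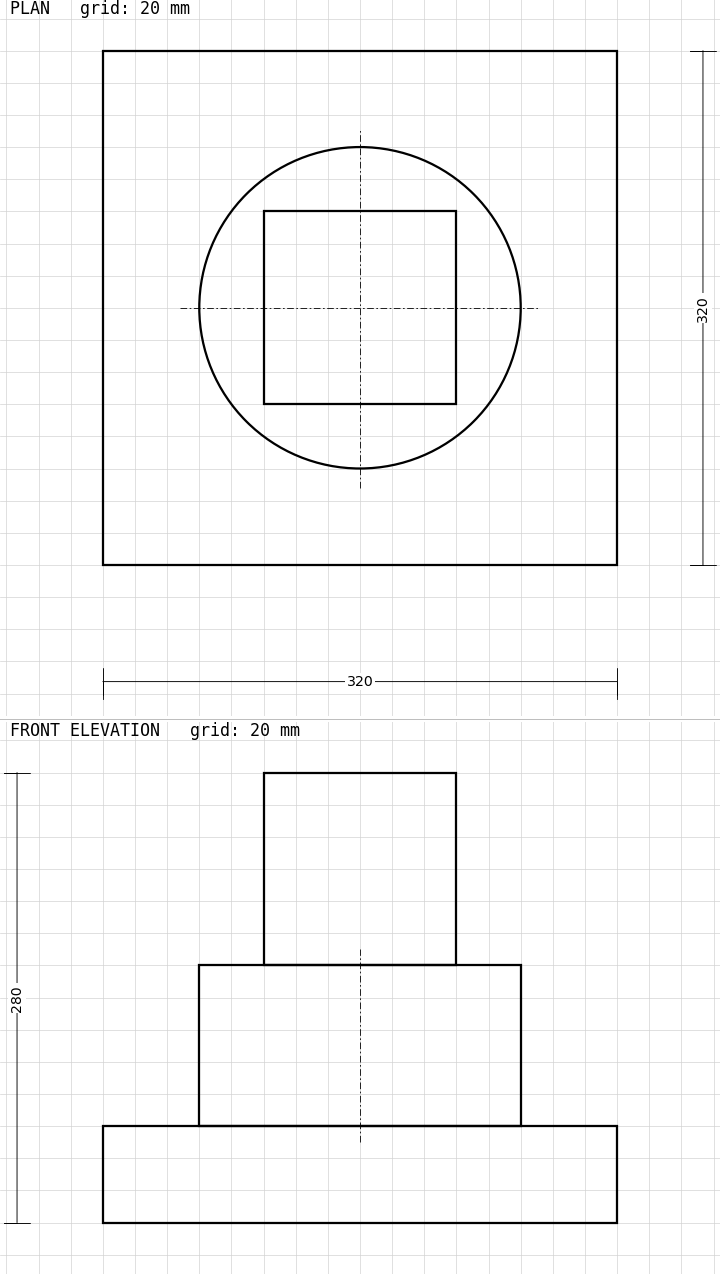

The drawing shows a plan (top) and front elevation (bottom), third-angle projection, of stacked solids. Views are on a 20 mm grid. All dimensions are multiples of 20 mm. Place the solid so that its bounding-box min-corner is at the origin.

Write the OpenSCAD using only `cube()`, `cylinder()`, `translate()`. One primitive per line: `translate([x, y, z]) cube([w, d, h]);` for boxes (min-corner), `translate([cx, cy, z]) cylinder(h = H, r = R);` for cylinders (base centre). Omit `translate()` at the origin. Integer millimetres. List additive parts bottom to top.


cube([320, 320, 60]);
translate([160, 160, 60]) cylinder(h = 100, r = 100);
translate([100, 100, 160]) cube([120, 120, 120]);


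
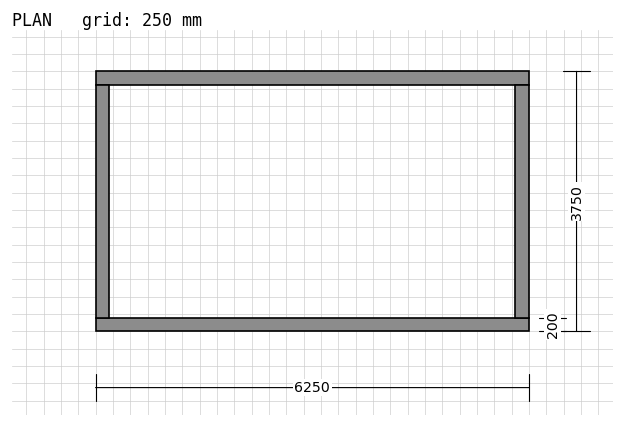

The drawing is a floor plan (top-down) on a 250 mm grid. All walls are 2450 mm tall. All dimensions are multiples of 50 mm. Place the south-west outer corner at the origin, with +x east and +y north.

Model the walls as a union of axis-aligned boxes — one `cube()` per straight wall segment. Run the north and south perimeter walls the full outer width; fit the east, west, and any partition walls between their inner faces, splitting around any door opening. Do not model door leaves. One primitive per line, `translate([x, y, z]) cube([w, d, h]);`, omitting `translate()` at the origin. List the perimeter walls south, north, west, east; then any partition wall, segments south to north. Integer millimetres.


cube([6250, 200, 2450]);
translate([0, 3550, 0]) cube([6250, 200, 2450]);
translate([0, 200, 0]) cube([200, 3350, 2450]);
translate([6050, 200, 0]) cube([200, 3350, 2450]);
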